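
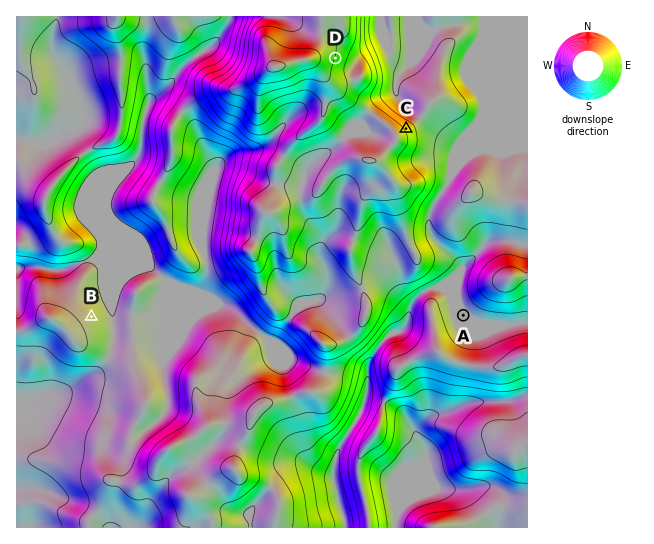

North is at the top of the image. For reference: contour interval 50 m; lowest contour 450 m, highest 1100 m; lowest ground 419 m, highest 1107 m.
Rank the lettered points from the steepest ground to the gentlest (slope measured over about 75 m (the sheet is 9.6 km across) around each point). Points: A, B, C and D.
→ C D B A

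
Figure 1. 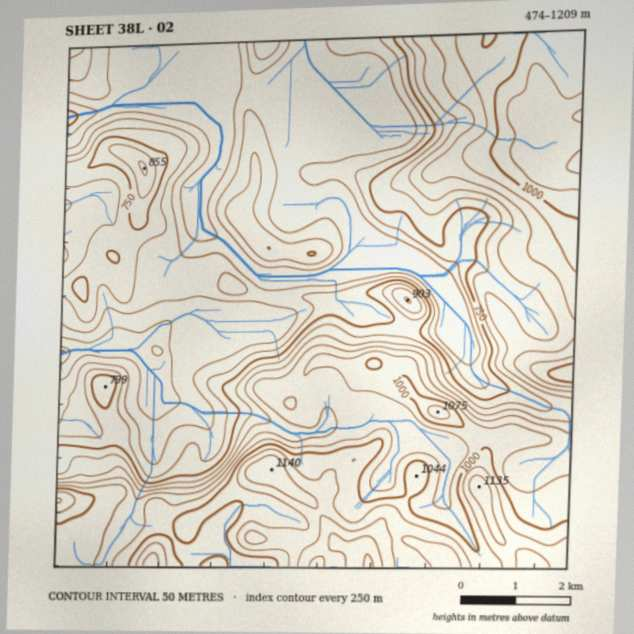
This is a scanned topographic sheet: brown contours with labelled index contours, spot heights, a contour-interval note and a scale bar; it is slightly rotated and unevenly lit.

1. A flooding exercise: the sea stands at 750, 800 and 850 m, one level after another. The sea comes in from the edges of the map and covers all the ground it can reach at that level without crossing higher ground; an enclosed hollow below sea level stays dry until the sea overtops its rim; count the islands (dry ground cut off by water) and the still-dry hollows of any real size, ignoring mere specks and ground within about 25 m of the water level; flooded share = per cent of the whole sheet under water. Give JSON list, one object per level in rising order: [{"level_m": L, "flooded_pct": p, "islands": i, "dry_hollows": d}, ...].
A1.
[{"level_m": 750, "flooded_pct": 47, "islands": 2, "dry_hollows": 0}, {"level_m": 800, "flooded_pct": 53, "islands": 2, "dry_hollows": 0}, {"level_m": 850, "flooded_pct": 58, "islands": 1, "dry_hollows": 0}]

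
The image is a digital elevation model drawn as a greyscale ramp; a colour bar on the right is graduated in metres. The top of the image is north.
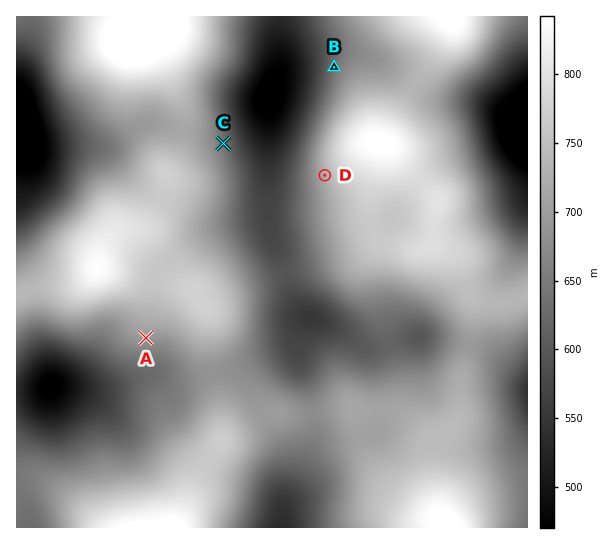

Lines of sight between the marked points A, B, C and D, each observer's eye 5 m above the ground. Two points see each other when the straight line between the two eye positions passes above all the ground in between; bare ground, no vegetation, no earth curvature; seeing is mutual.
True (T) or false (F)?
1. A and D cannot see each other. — T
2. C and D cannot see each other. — F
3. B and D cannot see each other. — T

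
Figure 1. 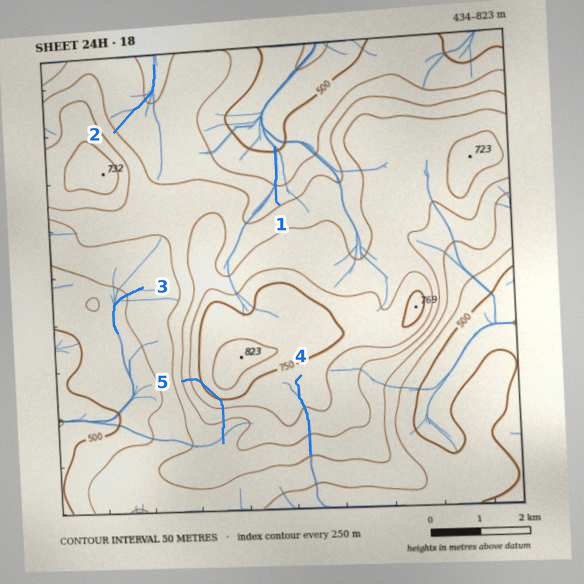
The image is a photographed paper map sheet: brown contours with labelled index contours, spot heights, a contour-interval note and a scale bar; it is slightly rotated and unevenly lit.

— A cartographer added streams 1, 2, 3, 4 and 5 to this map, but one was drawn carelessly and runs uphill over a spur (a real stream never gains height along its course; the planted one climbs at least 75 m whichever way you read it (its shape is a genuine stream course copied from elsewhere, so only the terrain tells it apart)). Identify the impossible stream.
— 5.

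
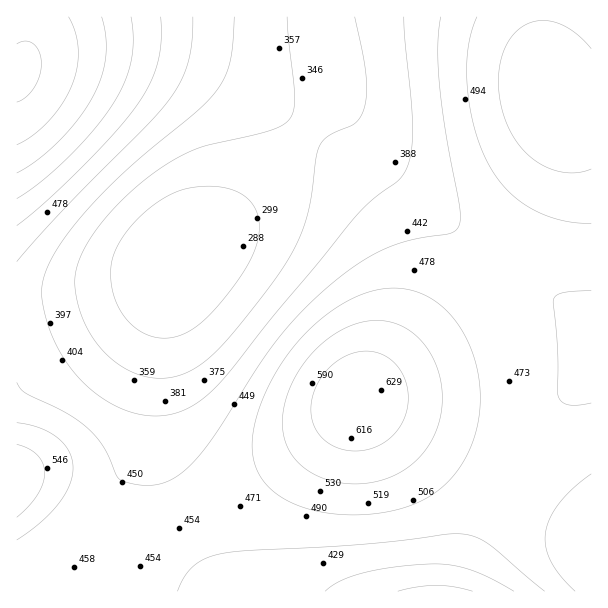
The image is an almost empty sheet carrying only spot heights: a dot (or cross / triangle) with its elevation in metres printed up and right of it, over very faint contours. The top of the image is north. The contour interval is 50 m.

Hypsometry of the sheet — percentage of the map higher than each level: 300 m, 95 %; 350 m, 85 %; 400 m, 73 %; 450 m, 57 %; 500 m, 27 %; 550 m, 15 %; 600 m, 5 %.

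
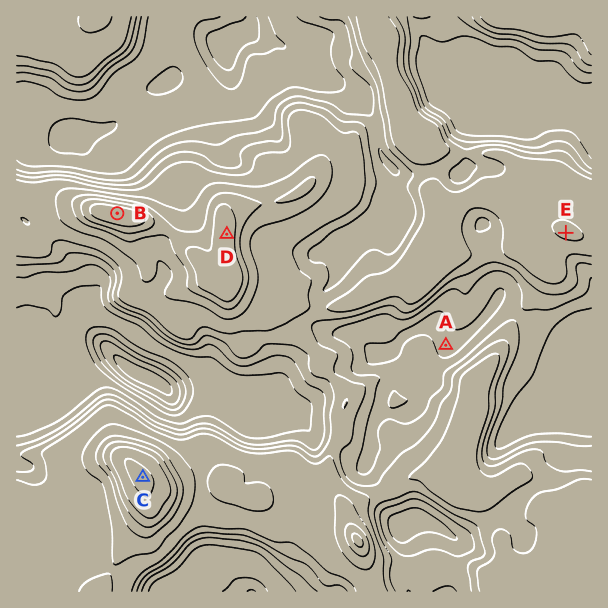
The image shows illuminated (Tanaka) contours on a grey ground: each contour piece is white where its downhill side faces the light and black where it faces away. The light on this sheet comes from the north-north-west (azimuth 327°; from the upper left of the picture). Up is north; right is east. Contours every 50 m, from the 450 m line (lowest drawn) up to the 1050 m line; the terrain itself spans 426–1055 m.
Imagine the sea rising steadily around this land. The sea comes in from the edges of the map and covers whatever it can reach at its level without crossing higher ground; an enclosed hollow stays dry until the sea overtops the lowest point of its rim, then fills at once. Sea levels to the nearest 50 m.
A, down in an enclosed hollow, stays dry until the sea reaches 700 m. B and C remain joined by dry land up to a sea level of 750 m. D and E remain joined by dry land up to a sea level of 800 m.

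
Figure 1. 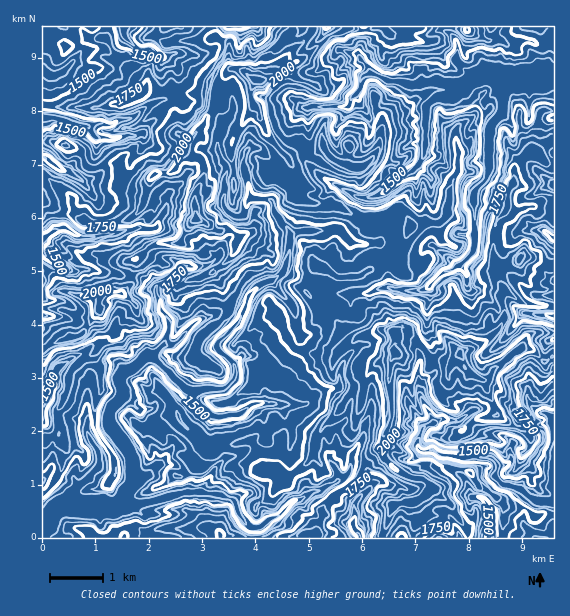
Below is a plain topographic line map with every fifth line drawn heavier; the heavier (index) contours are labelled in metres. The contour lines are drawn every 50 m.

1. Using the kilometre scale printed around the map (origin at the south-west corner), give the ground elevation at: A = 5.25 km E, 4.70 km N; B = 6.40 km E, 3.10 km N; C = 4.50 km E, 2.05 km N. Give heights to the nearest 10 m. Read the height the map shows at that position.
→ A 1820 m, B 2060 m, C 1700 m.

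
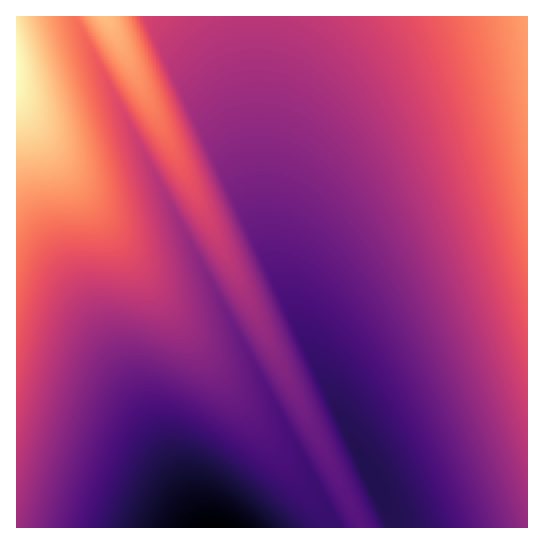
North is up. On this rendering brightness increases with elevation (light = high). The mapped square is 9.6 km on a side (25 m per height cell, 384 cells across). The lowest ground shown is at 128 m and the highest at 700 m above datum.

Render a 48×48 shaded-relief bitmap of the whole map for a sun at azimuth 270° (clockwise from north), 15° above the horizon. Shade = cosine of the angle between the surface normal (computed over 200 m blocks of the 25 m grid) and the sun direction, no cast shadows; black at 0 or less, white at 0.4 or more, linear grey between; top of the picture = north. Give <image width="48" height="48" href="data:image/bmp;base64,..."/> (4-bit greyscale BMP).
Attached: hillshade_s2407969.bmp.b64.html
<image width="48" height="48" href="data:image/bmp;base64,Qk32BAAAAAAAAHYAAAAoAAAAMAAAADAAAAABAAQAAAAAAIAEAAATCwAAEwsAABAAAAAAAAAAAAAAABEREQAiIiIAMzMzAERERABVVVUAZmZmAHd3dwCIiIgAmZmZAKqqqgC7u7sAzMzMAN3d3QDu7u4A////AGZmZnd3d4iImaq8zNzLq9yEaau8zM3d3WZmZnd3d4iImau8zMy7rNpkervMzM3d3WZmZnd3d4iJmqu8zMu6rchFmrvMzN3d3WZmZnd3d4iJmrvMzMuqzaZHq7zMzN3d3WZmZnd3eIiJqrvMzLqa3IRJq7zMzN3d3WZmZnd3eIiZqrzMy6mc2mNqu8zMzN3d3WZmZnd3eIiZq7zMuqmtyESKu8zMzN3d3WZmZnd3eImaq7zLupnNpjaru8zMzN3d3WZmZnd3iImau8y7qYrcgzirvMzMzN3d3WZmZnd3iJmqu7u6mIzqUlq7vMzMzN3d3WZmZnd3iJmru7upmK3IM3q7vMzMzN3d3WZmZnd4iZqru7qpiM6lJZu7zMzMzN3d3WZmZ3d4iZq7u6qYiuyDN6u7zMzMzN3d3WZmZ3d4iaq7uqmHjOpSSau7zMzMzN3d3WZmZ3eImau7qpiHrsgyeru7zMzMzN3d3WZmZ3eImqu7qYh4zqUkmru7zMzMzN3d3WZmd3iJmqu6mYd67IMmqru7zMzMzM3d3WZmd3iZqqqqmHeN6lE5q7u7zMzMzM3d3WZmd4iZqqqph3euyDFqq7u7zMzMzM3d3WZnd4maqqqYd2jepROKq7u7zMzMzM3d3WZneImaqqmIdmvsgxWqu7u7zMzMzMzd3WZ3eJmqqpmHZo3qUTiqu7u7zMzMzMzd3WZ3iJmqqZh2Zr7HMVmqu7u7zMzMzMzd3Wd3iZqqqYdmaN6lEoqqu7u7zMzMzMzN3Xd4iZqqmHdma/xzBZqqu7u7zMzMzMzM3XeImaqpiHZljepRJ6qqu7u7zMzMzMzM3XeImaqZh2ZWv8cwSaqqu7u7vMzMzMzMzHiJmqmYdmVY7qUSeqqqu7u7vMzMzMzMzIiZmpmHZlVr/HMEmqqqu7u7vMzMzMzMzIiZqZiHZVWe6lAXmqqqu7u7vMzMzMzMzImZmZh2VVbPxyBJqqqqu7u7vMzMzMzMzJmZmYdlVVnupQFpqqqqu7u7vMzMzMzMzJmZmHZlVWz8cgOJqqqqu7u7u8zMzMzMzJmZiHZVVZ7qUBaZqqqqu7u7u8zMzMzMzJmZh2VVVs/HIDiZqqqqu7u7u8zMzMzMzJmYdlVVWe6lAGmZqqqqu7u7u8zMzMzMzJmHZlVVfPxyA4mZqqqqu7u7u7zMzMzMzJiHZVVVn+pQBpmZqqqqu7u7u7zMzMzMzIh2VUVX38cwKJmaqqqqu7u7u7zMzMzMzIdmVEVa/qUAWZmaqqqqu7u7u7vMzMzMzHdlVFV9/HMCiZmaqqqqq7u7u7vMzMzMzGZVRFWv6lAFmZmaqqqqq7u7u7u8zMzMzGVURVffxzAnmZmaqqqqq7u7u7u8zMzMzFVERWr+pQBZmZmaqqqqq7u7u7u7zMzMzFVEVX38gwJ5mZmaqqqqq7u7u7u7zMzMzEREVq/6UAWJmZmaqqqqq7u7u7u7vMzMzERFV9/IMCeZmZmaqqqqq7u7u7u7u8zMzERVav+lAEiZmZmaqqqqq7u7u7u7u7vMzA=="/>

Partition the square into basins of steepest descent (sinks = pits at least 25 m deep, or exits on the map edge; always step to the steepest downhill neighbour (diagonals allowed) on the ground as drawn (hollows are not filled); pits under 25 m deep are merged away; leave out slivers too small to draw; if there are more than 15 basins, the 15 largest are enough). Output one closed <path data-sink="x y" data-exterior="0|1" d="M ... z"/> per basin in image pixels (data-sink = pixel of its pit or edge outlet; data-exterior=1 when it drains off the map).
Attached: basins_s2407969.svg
<path data-sink="373 481" data-exterior="0" d="M527 16l-420 1 255 511 166-1z"/><path data-sink="217 527" data-exterior="1" d="M106 16l-90 1 0 510 345 1z"/>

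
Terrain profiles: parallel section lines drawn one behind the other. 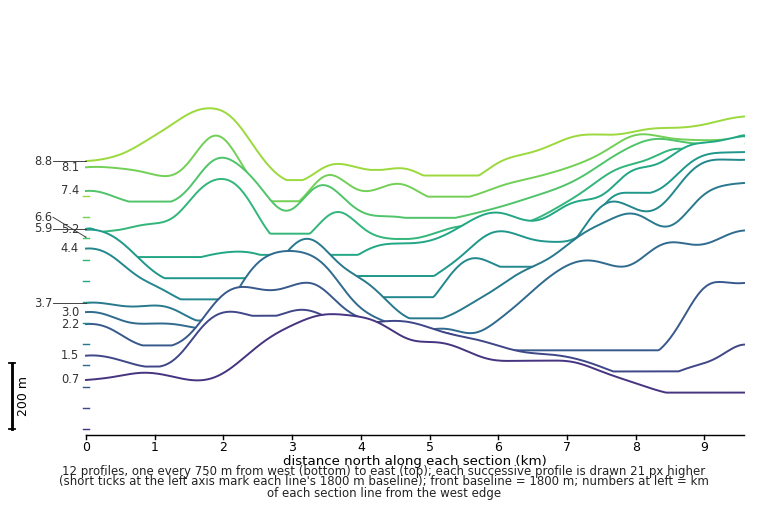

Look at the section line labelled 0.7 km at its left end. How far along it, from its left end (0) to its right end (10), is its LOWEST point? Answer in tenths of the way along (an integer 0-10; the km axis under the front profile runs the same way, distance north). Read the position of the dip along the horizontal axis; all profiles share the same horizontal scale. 9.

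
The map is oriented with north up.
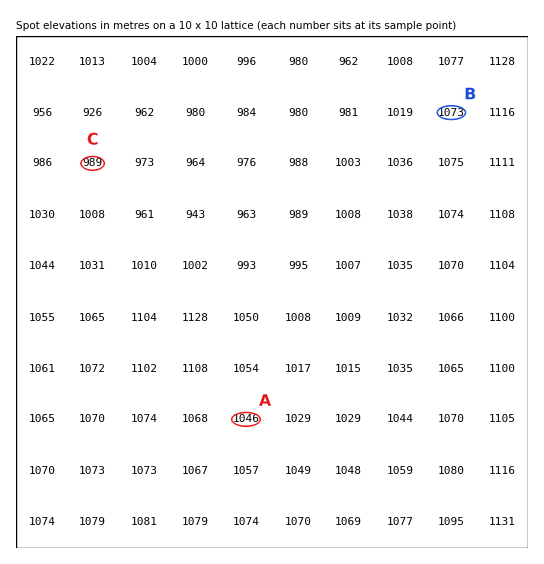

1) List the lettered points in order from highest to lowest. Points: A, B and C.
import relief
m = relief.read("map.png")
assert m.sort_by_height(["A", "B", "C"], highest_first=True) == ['B', 'A', 'C']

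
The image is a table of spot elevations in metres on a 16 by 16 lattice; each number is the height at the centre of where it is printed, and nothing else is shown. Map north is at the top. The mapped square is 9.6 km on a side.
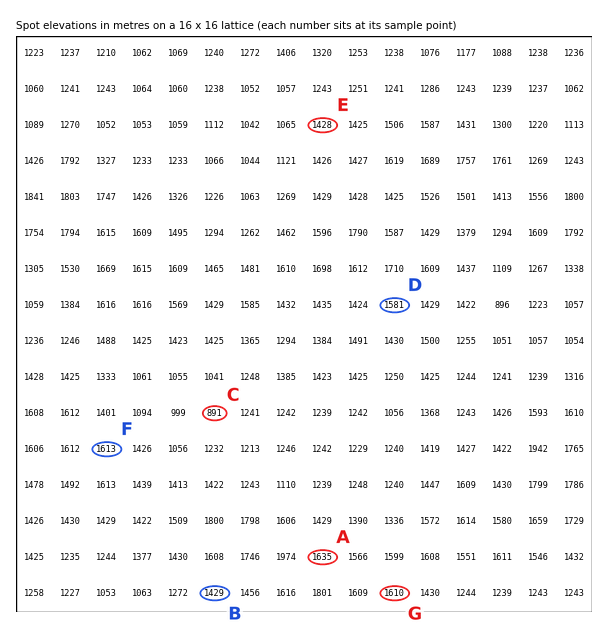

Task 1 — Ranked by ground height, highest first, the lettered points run A D B C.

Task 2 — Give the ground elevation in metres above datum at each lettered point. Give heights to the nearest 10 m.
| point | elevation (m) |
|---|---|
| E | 1430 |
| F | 1610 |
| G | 1610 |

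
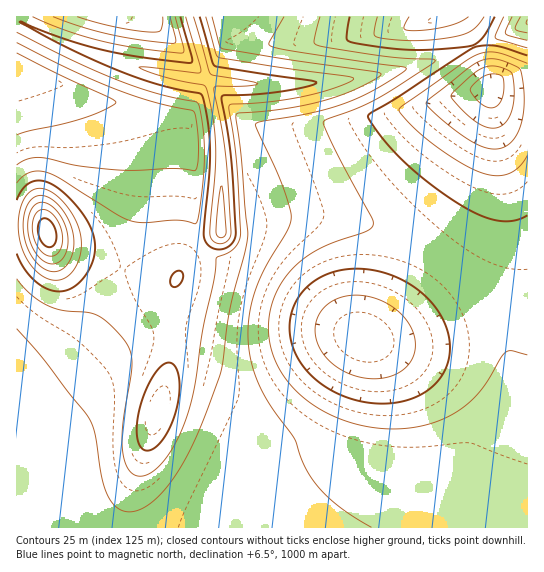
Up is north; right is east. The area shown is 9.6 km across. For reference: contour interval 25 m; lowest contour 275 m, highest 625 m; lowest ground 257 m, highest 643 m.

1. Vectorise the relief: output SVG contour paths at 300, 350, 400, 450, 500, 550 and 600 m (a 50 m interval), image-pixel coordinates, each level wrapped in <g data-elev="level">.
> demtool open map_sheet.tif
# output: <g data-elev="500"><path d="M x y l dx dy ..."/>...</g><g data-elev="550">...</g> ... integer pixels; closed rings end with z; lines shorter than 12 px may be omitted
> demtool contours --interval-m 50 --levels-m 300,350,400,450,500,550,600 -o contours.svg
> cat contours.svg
<g data-elev="300"><path d="M487 127l-9-4-10-8-14-14-3-6 26-24 9-4 9-1 12 4 5 4 2 13 0 15-3 12-6 9-8 5z"/></g><g data-elev="350"><path d="M365 378l-16-4-15-9-11-11-6-13-2-14 4-13 10-11 13-6 11-2 10 1 12 2 11 5 18 14 6 9 4 9 1 10-1 9-4 8-6 7-7 5-10 3-10 2z"/><path d="M527 155l-8 12-10 7-14 2-14-4-22-10-26-18-22-19-12-15 3-4 60-43 17-9 10-2 9 1 29 10"/><path d="M484 17l-10 12-11 5-22 5-27 2-24-2-14-2-2-4 3-16"/></g><g data-elev="400"><path d="M527 355l-16-4-5 1-5 6-19 31-19 18-13 9-15 6-16 4-16 3-17 0-19-2-17-5-17-6-16-9-14-10-12-11-9-13-10-22-4-22 4-24 9-22 13-16 17-14 20-10 35-12 5-2 2-4-1-7-35-64-14-32 4-3 28-10 22-10 58-38-2-2-51-3-65-11-3-2 0-2 6-24"/><path d="M504 17l-8 17-1 4 32 10"/></g><g data-elev="450"><path d="M17 329l26 29 47 62 5 15 8 47 3 11 6 9 7 7 10 3 10-2 12-7 19-20 18-29 16-36 18-49 8-59 15-57 3-18-12-121 50-5 37-8 35-13 19-10 4-4-7-2-152-23-3-4-7-28"/><path d="M17 43l53 26 45 20 39 13 39 9 3 8 3 28-1 18-1 3-3 3-20-3-39 2-22 0-35-4-39-9-12 2-10 6"/><path d="M170 17l6 22-2 4-33-3-31-6-29-7-28-10"/><path d="M520 17l-5 12 3 2 9 2"/></g><g data-elev="500"><path d="M144 450l7 0 10-8 8-12 7-17 3-18 0-16-3-12-6-4-7 1-8 9-8 14-6 18-4 16 0 13 2 11z"/><path d="M172 286l5 1 4-5 2-7-2-4-5 0-4 4-2 6z"/><path d="M17 254l7 15 11 12 14 8 12 2 12-4 11-10 8-15 3-15-3-16-8-16-15-17-15-13-12-4-11 1-8 7-6 11"/><path d="M180 17l12 41 0 4-2 1-51-6-38-8-38-10-41-17-2 0 49 27 50 22 38 13 42 9 3 2 6 27 2 28-6 87 2 5 4 5 11 2 5-1 5-4 3-5 2-6-5-75-9-62 60-5 27-5 7-3 0-1-101-16-3-4-12-45"/></g><g data-elev="550"><path d="M51 271l10-1 8-8 4-12 0-15-4-14-9-14-10-9-11-3-8 4-5 8-3 12 1 15 3 13 6 11 8 8z"/><path d="M218 237l5 0 3-4-4-47-1 1-2 7-2 25-1 14z"/></g><g data-elev="600"><path d="M47 255l6 1 5-3 4-8 0-10-2-9-5-9-6-6-7-1-4 1-4 6-1 14 4 15 5 6z"/></g>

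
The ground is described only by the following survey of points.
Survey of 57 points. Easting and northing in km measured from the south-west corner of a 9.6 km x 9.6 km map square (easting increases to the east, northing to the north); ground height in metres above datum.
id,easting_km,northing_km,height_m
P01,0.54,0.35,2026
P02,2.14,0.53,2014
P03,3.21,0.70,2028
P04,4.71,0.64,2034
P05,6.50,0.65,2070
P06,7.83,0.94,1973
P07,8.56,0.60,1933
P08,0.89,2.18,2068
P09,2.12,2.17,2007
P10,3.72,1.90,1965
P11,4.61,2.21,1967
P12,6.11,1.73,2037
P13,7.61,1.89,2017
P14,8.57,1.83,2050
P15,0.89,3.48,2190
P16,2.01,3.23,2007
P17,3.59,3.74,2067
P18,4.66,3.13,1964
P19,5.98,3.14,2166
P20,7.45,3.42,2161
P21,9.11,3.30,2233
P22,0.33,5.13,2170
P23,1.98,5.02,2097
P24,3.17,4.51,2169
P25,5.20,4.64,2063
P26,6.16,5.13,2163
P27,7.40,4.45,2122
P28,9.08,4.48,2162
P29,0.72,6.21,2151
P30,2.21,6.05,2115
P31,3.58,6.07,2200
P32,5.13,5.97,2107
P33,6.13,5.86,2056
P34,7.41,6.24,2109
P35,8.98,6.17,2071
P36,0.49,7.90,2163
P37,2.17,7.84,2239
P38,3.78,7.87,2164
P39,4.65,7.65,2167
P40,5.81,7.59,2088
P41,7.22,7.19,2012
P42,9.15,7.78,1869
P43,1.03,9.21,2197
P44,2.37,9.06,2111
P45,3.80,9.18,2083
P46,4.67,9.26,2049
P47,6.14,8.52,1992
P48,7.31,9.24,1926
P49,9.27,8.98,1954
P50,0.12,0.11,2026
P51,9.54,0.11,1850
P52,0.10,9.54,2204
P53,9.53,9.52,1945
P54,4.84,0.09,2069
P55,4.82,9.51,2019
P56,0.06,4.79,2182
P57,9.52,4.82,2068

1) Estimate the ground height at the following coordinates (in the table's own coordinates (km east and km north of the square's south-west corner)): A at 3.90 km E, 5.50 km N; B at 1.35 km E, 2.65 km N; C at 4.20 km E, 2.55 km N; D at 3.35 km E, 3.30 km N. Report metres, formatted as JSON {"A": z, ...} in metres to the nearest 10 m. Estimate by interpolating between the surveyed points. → {"A": 2110, "B": 2040, "C": 2030, "D": 2020}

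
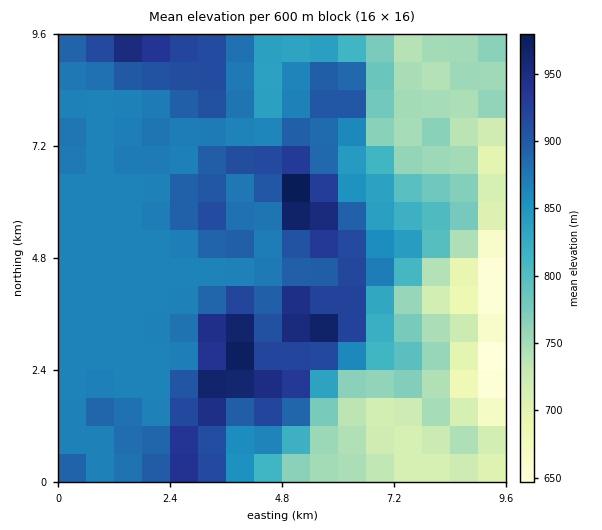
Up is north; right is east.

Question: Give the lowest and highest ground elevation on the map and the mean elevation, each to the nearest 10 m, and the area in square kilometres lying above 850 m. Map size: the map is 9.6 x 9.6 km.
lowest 640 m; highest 1010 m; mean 840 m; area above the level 56.9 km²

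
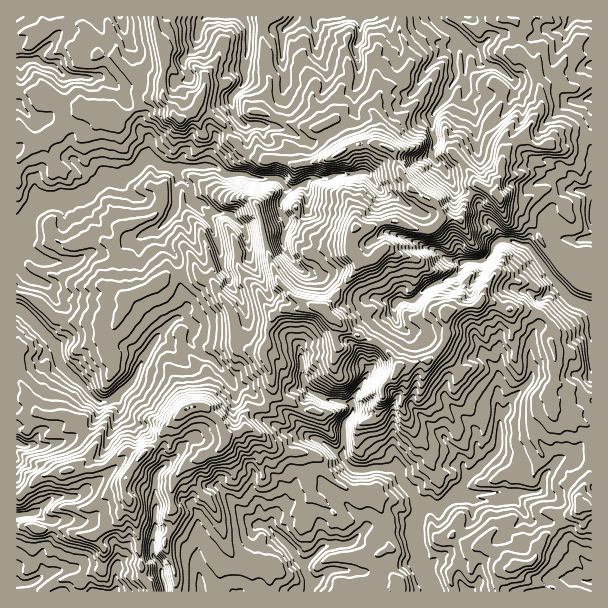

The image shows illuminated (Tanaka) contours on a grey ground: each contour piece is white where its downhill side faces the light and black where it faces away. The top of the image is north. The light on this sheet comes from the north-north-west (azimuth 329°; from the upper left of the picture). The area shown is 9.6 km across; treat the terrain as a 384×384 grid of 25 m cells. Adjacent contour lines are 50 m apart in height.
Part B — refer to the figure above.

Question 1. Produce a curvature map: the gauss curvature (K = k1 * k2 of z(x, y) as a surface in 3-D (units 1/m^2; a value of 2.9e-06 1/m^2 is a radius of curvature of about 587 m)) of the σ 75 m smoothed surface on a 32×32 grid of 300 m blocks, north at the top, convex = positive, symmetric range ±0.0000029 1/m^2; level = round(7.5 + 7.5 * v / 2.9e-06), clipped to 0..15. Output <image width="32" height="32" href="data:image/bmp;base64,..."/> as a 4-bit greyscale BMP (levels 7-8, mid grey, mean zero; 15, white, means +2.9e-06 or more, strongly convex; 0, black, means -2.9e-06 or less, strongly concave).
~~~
<image width="32" height="32" href="data:image/bmp;base64,Qk12AgAAAAAAAHYAAAAoAAAAIAAAACAAAAABAAQAAAAAAAACAAATCwAAEwsAABAAAAAAAAAAAAAAABEREQAiIiIAMzMzAERERABVVVUAZmZmAHd3dwCIiIgAmZmZAKqqqgC7u7sAzMzMAN3d3QDu7u4A////AGlphZpXh4dneZdeWHlHdoeHikt4WHd312iHZYhnjJd3WWmZJvl3Z3Zph4lqWWiIl8lKdVgIhop6iJdpeYeHhVcnx3bX+Jl4eHh3Z2iWiHk/mUl3hClWd3d3WbdnhnlZeIboWXqlfHl4c7dXimeXloiHhlZ9aImHdrl5iXiHhnh2poamkGicKXbQNYdZh4h3dod6SHepVIZ2zll5h3iHeYd3h3Z4f/eSQKPE9HdneJl3h3irh1ZHl4mLsYl5qHdWeFd3fGh4Z4iWe39vWUlbl4a2iod3Z2d6iolmB5N5homJlnaIiXmYdDrDR3WFepWIl4h3d3eHiIdnfpiqP4YfJoUpiIh3iHhHZIBJWllsaIeIiGeXiISMV7qdCHeiR7eGiHiJZod4WHh2lrmi6fAqV4h4eHd4eanUmHSIspiPwYhneod4iXZ2xIGH+g1vaUo3iWZ4iIeGl28PaFdwh2D4Z4enh2hqpmWIILjGynikl7d5d7aHZVWoWn0ID0WpNkh4dnd4eIl4d1p3f4LU1vyWTXeHd3mKV4K4dpVYd2VlaHqFeHiJNfw3XTd5h2WoaXeXdmpJd3ZmrUWYd3d4eHdndpiKlJd3W7eFaIdneIp3ulZ5Zot2eHREqZh3mHimaGtneJeIiIi5v3hpiJmWd5eHeHmIZ4dqeHc2loZ4ZYaJiHin"/>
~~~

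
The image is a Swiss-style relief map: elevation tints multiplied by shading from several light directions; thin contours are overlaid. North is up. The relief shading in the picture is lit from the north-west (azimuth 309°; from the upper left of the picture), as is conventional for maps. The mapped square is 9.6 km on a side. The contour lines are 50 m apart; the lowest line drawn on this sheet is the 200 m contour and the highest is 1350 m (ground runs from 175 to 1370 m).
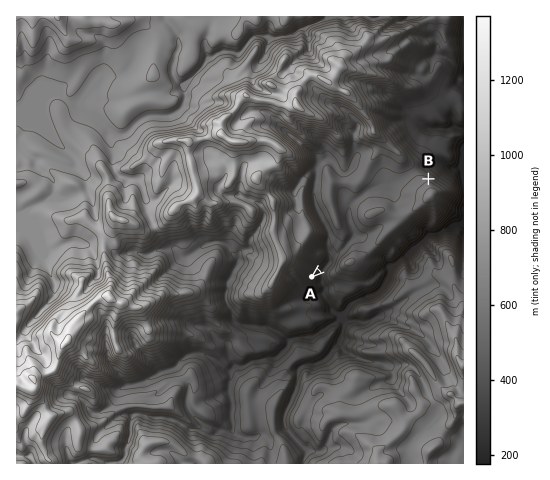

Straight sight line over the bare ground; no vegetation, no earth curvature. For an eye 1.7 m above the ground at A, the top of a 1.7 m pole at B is out of sight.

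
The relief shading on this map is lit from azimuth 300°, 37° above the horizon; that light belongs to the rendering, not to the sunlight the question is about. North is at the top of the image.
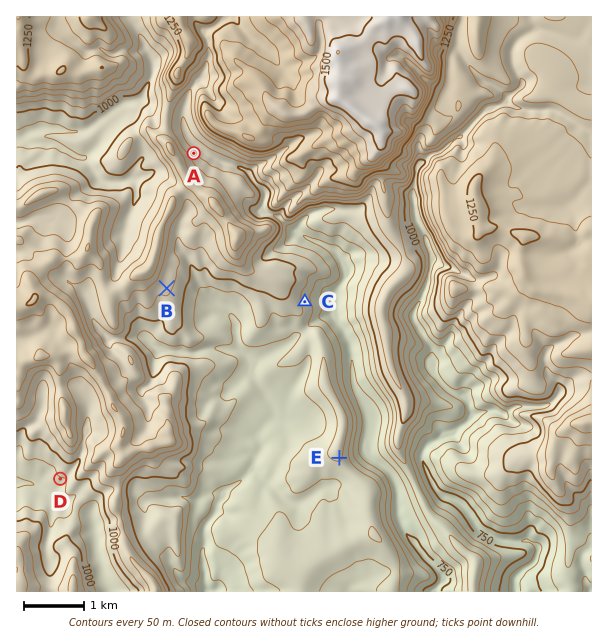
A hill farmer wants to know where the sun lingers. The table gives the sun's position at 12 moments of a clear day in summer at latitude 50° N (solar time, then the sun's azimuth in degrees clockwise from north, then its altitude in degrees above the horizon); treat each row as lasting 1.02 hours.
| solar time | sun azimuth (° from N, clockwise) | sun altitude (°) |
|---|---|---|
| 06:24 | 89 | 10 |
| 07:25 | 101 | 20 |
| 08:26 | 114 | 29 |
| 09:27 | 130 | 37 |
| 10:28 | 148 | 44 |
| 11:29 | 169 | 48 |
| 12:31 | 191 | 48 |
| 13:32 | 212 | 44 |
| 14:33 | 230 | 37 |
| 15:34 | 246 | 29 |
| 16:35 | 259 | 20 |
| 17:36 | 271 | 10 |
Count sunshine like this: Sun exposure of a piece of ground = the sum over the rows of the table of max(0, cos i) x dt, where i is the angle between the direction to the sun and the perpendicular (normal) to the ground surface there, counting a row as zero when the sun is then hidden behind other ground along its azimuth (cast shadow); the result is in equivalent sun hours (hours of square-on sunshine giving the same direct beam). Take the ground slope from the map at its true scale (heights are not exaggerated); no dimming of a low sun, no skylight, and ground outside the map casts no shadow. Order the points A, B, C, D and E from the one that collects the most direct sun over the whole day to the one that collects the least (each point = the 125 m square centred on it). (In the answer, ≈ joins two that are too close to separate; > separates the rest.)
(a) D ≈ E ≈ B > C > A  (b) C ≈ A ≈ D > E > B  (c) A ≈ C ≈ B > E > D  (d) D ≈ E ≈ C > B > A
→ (a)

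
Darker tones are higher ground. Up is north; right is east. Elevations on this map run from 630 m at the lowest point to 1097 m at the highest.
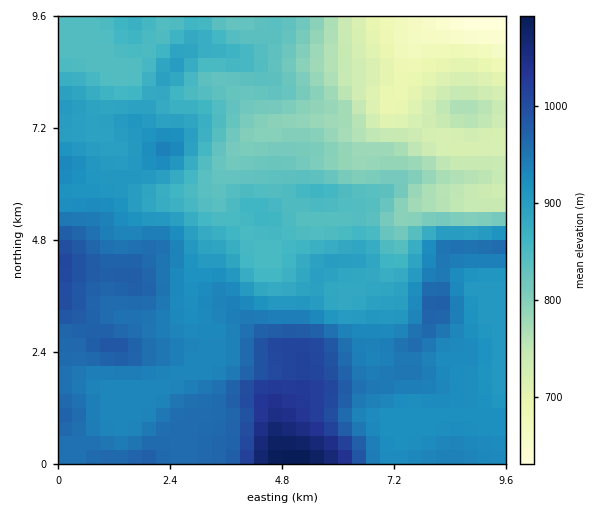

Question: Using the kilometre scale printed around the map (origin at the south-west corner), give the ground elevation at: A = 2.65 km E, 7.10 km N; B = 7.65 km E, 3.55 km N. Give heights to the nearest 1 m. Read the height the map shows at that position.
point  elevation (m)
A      913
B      926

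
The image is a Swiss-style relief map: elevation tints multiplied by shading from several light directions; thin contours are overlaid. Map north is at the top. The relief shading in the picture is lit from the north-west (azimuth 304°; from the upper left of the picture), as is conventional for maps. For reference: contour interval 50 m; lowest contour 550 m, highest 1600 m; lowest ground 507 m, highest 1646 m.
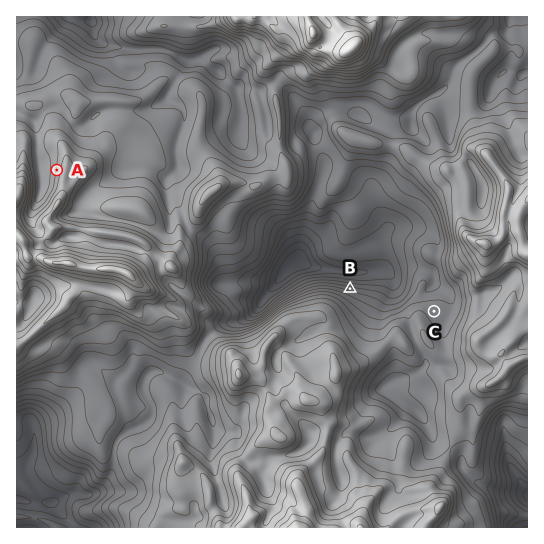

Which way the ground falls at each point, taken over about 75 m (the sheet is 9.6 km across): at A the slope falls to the W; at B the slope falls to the N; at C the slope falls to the NE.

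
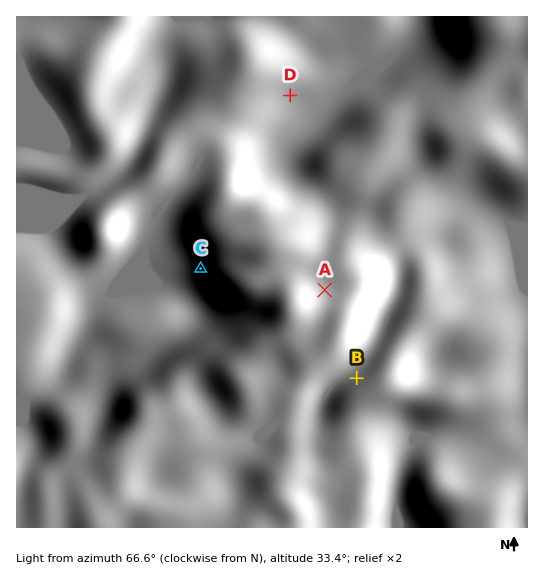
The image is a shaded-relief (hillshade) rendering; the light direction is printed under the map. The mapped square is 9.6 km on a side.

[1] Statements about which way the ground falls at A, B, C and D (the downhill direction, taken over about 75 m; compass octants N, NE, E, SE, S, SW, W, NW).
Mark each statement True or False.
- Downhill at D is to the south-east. True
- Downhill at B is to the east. False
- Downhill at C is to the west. True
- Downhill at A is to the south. False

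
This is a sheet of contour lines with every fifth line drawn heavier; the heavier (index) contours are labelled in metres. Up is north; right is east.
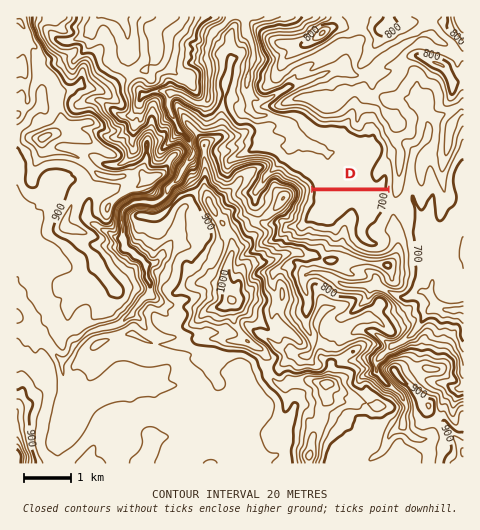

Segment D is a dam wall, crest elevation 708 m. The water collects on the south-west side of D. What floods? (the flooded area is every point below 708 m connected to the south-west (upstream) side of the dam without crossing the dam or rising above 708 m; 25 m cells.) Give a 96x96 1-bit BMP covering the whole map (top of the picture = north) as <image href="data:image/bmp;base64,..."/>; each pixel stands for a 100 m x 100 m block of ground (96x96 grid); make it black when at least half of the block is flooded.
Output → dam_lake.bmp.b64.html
<image width="96" height="96" href="data:image/bmp;base64,Qk2+BAAAAAAAAD4AAAAoAAAAYAAAAGAAAAABAAEAAAAAAIAEAAATCwAAEwsAAAIAAAAAAAAA////AAAAAAAAAAAAAAAAAAAAAAAAAAAAAAAAAAAAAAAAAAAAAAAAAAAAAAAAAAAAAAAAAAAAAAAAAAAAAAAAAAAAAAAAAAAAAAAAAAAAAAAAAAAAAAAAAAAAAAAAAAAAAAAAAAAAAAAAAAAAAAAAAAAAAAAAAAAAAAAAAAAAAAAAAAAAAAAAAAAAAAAAAAAAAAAAAAAAAAAAAAAAAAAAAAAAAAAAAAAAAAAAAAAAAAAAAAAAAAAAAAAAAAAAAAAAAAAAAAAAAAAAAAAAAAAAAAAAAAAAAAAAAAAAAAAAAAAAAAAAAAAAAAAAAAAAAAAAAAAAAAAAAAAAAAAAAAAAAAAAAAAAAAAAAAAAAAAAAAAAAAAAAAAAAAAAAAAAAAAAAAAAAAAAAAAAAAAAAAAAAAAAAAAAAAAAAAAAAAAAAAAAAAAAAAAAAAAAAAAAAAAAAAAAAAAAAAAAAAAAAAAAAAAAAAAAAAAAAAAAAAAAAAAAAAAAAAAAAAAAAAAAAAAAAAAAAAAAAAAAAAAAAAAAAAAAAAAAAAAAAAAAAAAAAAAAAAAAAAAAAAAAAAAAAAAAAAAAAAAAAAAAAAAAAAAAAAAAAAAAAAAAAAAAAAAAAAAAAAAAAAAAAAAAAAAAAAAAAAAAAAAAAAAAAAAAAAAAAAAAAAAAAAAAAAAAAAAAAAAAAAAAAAAAAAAAAAAAAAAAAAAAAAAAAAAAAAAAAAAAAAAAAAAAAAAAAAAAAAAAAAAAAAAAAAAAAAAcAAAAAAAAAAAAAAB+AAAAAAAAAAAAAAD8AAAAAAAAAAAAAADwAAAAAAAAAAAAADD4AAAAAAAAAAAAB/j8AAAAAAAAAAAAA/z+AAAAAAAAAAAAA//+AAAAAAAAAAAAA//+AAAAAAAAAAAAAf//AAAAAAAAAAAAAf//AAAAAAAAAAAAAf//AAAAAAAAAAAAAP/+AAAAAAAAAAAAAAAAAAAAAAAAAAAAAAAAAAAAAAAAAAAAAAAAAAAAAAAAAAAAAAAAAAAAAAAAAAAAAAAAAAAAAAAAAAAAAAAAAAAAAAAAAAAAAAAAAAAAAAAAAAAAAAAAAAAAAAAAAAAAAAAAAAAAAAAAAAAAAAAAAAAAAAAAAAAAAAAAAAAAAAAAAAAAAAAAAAAAAAAAAAAAAAAAAAAAAAAAAAAAAAAAAAAAAAAAAAAAAAAAAAAAAAAAAAAAAAAAAAAAAAAAAAAAAAAAAAAAAAAAAAAAAAAAAAAAAAAAAAAAAAAAAAAAAAAAAAAAAAAAAAAAAAAAAAAAAAAAAAAAAAAAAAAAAAAAAAAAAAAAAAAAAAAAAAAAAAAAAAAAAAAAAAAAAAAAAAAAAAAAAAAAAAAAAAAAAAAAAAAAAAAAAAAAAAAAAAAAAAAAAAAAAAAAAAAAAAAAAAAAAAAAAAAAAAAAAAAAAAAAAAAAAAAAAAAAAAAAAAAAAAAAAAAAAAAAAAAAAAAAAAAAAAAAAAAAAAAAAAAAAAAAAAAAAAAAAAAAAAAAAAAAAAAAAAAAAAAAAAAAAAAAAAAAAAAAAAA="/>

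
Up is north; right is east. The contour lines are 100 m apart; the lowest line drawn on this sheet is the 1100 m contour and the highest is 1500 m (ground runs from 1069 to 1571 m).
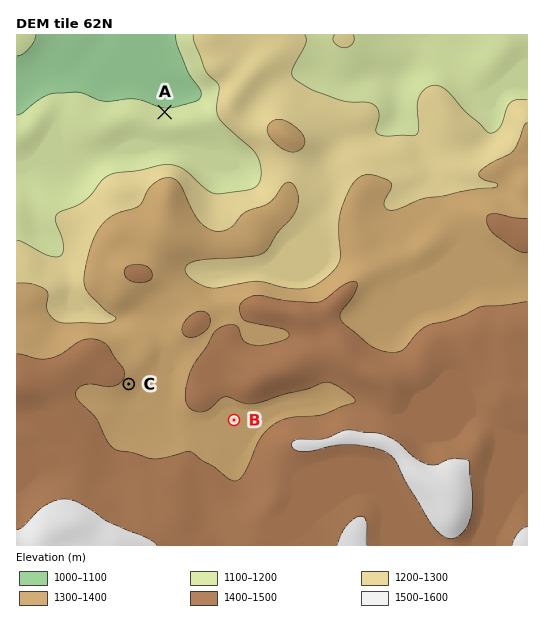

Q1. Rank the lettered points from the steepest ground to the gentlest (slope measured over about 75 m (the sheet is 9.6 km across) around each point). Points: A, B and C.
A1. A C B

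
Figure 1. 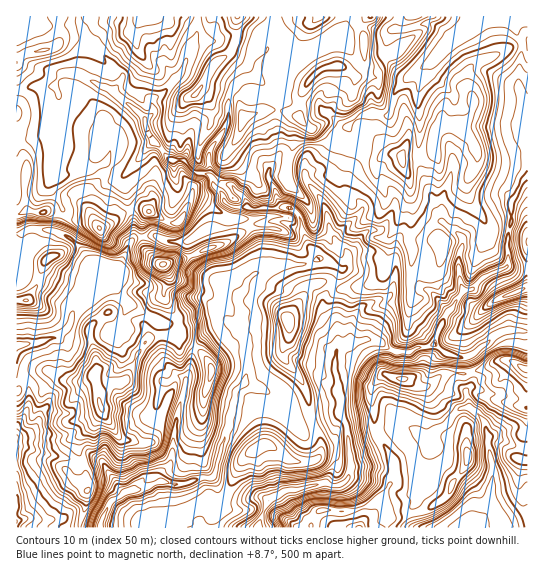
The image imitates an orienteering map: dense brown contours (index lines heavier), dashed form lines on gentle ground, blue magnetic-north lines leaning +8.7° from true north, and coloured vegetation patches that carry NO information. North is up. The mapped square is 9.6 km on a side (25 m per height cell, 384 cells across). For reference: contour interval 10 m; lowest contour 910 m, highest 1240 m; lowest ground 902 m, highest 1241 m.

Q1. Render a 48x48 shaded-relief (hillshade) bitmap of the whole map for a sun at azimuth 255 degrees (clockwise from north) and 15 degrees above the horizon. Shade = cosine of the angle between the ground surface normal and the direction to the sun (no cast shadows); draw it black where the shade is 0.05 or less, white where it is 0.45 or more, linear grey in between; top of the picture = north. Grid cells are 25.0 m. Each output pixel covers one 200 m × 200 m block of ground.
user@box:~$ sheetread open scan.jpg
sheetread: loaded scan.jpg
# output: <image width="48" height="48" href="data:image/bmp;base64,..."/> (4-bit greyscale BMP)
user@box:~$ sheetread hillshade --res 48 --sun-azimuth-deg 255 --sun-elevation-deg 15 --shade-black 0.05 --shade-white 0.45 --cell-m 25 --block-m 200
<image width="48" height="48" href="data:image/bmp;base64,Qk32BAAAAAAAAHYAAAAoAAAAMAAAADAAAAABAAQAAAAAAIAEAAATCwAAEwsAABAAAAAAAAAAAAAAABEREQAiIiIAMzMzAERERABVVVUAZmZmAHd3dwCIiIgAmZmZAKqqqgC7u7sAzMzMAN3d3QDu7u4A////ALqqqRKsqYd3iIZVjf2Yd4iqhlZ3eIiJq7uqq1B8qIiIiIdlWsu5h2eJhmh1VoiKu8uqvHApmIh4iIdUR5qpVFipdmiYU2ibusu8y3AEeZh4mIhlZ3iYZnrMlmeJdFeLuczNuWAXd4iZiauXh4mIiIret2eJllV7usvMmFFqdomql4y5iJqYZmnuyGeImWNsysu6mFW8iHaKlmvaiJd3U0nut2eIq2F9ubvLqXe8mGJallnbh2RYZEr+lnd4q1KLqbzMupm6ZlJKpje7l0R4ZFz8dneJqVOLurvNurqUNWRatiWahlaIVH37d4iImVSbu7q8u8tiNXVZxxOJh3iXRZ76Z4mXd2jMu4msy8tSRmdYxxOJiIiXRa/5eaqXZpzLqnmry8lVZEdXyRF5iImWNq/5irqHZpuqqnmru7h3USZoyzBYmZqER6/7qpdmZ5qpq5qpm7hmUjZ4vEA3mrpTV539lmVWZ4mru5mHirhFdUeYqzA3q7c0Z5rLU2dlVpu6hZmIirdHl1endQFYrLdEV4mYZ5l2iYq4QpmZmqdomXeWMRV4rMgzV4iZzadqyXeId5mIi6d4mYeGEEZ5rNlDV4mazrZYy4ZniJmGeah3iImVAEeJrdhDV4qqvbdGrLhnmqhUaJmGerpyAWd5rbdTWJmqvchUjMp2inU0Z4iHnMkwFHeJqpl1eamZrMhVabvJd5dUVniJq7piAmeImZmHeJmZi7h3VZu6qpl1RniJvv1gAniIiZmId4mqirmHR5eZq5qFRXiK7/ogA3iHiIiIiJq6irmHSLdoz5qnM3q637YhVmZWiJmHipq6mriIWLl2v4iHVs+0i2NGioUzaap4qZvLqqiIZ6lmz4h3rv5SaHmnZ4h2eaZpiLq7qYiHaKllr3ir3ulUaaukFoh3d2WKaLupqYd3ialknZmHm6ZWi5R2JHZVd2bKWrmqmZdnmZdUjHdnmoZminNoUyV4p3zWa7iamZdomYVVi2ZoqXZmiXRpYSectqxjm5iqmZZomnVWeGVYmYZniXVoUVq7d7c3qZmqmpZ4mnVWZnVYiIh3eIRFWMyXV6ZIqZmpmnWIeZVFZnVXmZiHZ3NaybplaJdoqZmaqWaXaZY0ZmZniZiIZVi6p5t1eIh4qYiZmWaXeZUkZmZ4iZiIY2y5p3qmeImpd3iZiHeYiXMlZ2Z4mZiHVJyomWi4d5q4RHiIeIeZiGM1d2ZniZh2Rqy5iXi5d5qEV3d3iXeph2Q1d2ZniJhlaazKiGeYd4h1aZdXd3epiIU0Z3Z3iIZnqYvMl1aId4mGiZdmVWeZiYQkZ3d4h2eKqZiauFV4iImXeZhmM2eZqXQ1eHd3eImZu5d5unVniImZiIdlI2eKqXVWeFZ4iJiKy3Z4q5ZniIiJmHZkRVZ5qYdmd4iHd4isyWh2mphmeIiIiHh0Z1RnmYiHZoiIZnm8uHh2iZqFaIiIiIlzaHVGeIiHZoiIdom8qIh2eaqGaImYd4lkV4dVd4iHeIiId5qrqYdleauWV5qpdnmFR4dmZniHeA=="/>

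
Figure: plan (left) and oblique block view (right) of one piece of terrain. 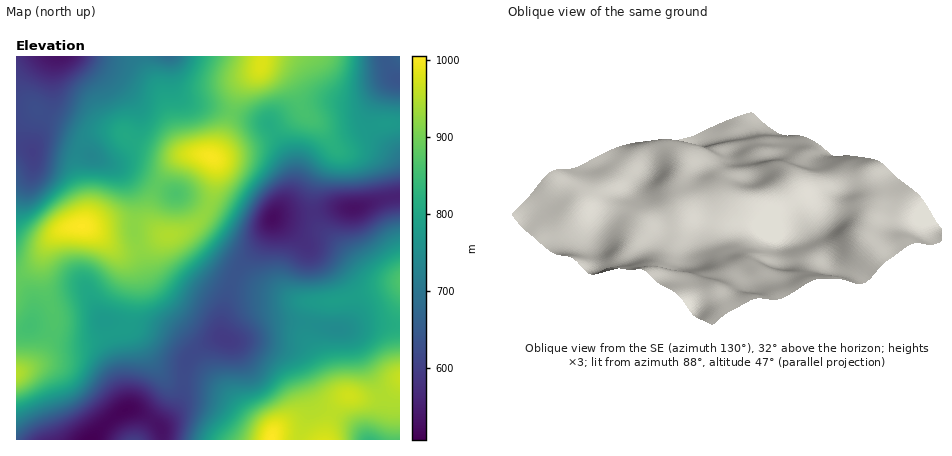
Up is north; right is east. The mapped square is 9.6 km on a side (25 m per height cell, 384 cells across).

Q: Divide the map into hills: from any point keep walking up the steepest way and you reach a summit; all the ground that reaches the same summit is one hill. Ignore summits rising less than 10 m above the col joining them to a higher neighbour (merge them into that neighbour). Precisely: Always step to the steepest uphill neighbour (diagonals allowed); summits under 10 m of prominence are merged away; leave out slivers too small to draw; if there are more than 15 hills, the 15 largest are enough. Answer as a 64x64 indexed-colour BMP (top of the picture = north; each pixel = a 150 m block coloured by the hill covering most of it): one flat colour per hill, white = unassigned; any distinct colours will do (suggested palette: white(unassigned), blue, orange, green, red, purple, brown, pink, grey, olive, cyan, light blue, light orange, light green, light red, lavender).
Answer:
<image width="64" height="64" href="data:image/bmp;base64,Qk12CAAAAAAAAHYAAAAoAAAAQAAAAEAAAAABAAQAAAAAAAAIAAATCwAAEwsAABAAAAAAAAAA////ALR3HwAOf/8ALKAsACgn1gC9Z5QAS1aMAMJ34wB/f38AIr28AM++FwDox64AeLv/AIrfmACWmP8A1bDFAGZmZmZmZmu7u7u7uyIiIiIiIiIiIiIiKqqqqqqqiJmZZmZmZmZmZru7u7u7IiIiIiIiIiIiIiIiqqqqqqiImZlmZmZmZmZma7u7u7siIiIiIiIiIiIiIiKqqqqqiIiZmWZmZmZmZmZmu7u7ERIiIiIiIiIiIiIiIqqqqqiIiImZZmZmZmZmZmZru7ERESIiIiIiIiIiIiIiKqqoiIiIiZlmZmZmZmZmZmZhEREREiIiIiIiIiIiIiIqqIiIiIiJmWZmZmZmZmZmZhERERESIiIiIiIiIiIiIiqIiIiIiImZZmZmZmZmZmZmEREREREiIiIiIiIiIiIiqIiIiIiIiZlmZmZmZmZmZmYRERERESIiIiIiIiIiIiKoiIiIiIiZmWZmZmZmZmZmZhERERERIiIiIiIiIiIiIqiIiIiIiJmZZmZmZmZmZmZmEREREREiIiIiIiIiIiIqiIiIiIiJmZlmZmZmZmZmZmERERERESIiIiIiIiIiIiqIiIiIiImZmWZmZmZmZmZmYRERERERIiIiIiIiIiIiqIiIiIiImZmZZmZmZmZmZmZhERERERESIiIiIiIiIiKoiIiIiIiZmZlmZmZmZmZmZmEREREREREiIiIiIiIiKoiIiIiIiZmZmWZmZmZmZmZmYRERERERERIiIiIiIoiIiIiIiIiJmZmZZmZmZmZmZmYRERERERERESIiIoiIiIiIiIiIiImZmZlmZmYRERERFhERERERERFVVSIiKIiIiIiIiIiImZmZmRFmEREREREWERERERERFVVVIiIiiIiIiIiIgomZmZmZERERERERERERERERERVVVVUiIiIiKIiIIiIiJ3d3d3cRERERERERERERERERVVVVVSIiIiIiIiIiIiInd3d3dxERERERERERERERERFVVVVVUiIiIiIiIiIiIid3d3d3ERERERERERERERERFVVVVVVSIiIiIiIiIiIiJ3d3d3cRERERERERERERERFVVVVVVVIiIiIiIiIiIiInd3d3dxERERERERERERERFVVVVVVVUiIiIiIiIiIiIid3d3d3EREREREREREREREVVVVVVVVVIiIiIiIiIiIiJ3d3d3cREREREREREREREVVVVVVVVVUiIiIiIiIiIiJ3d3d3dxERERERERERERERVVVVVVVVVSIiIiIiIiIiJ3d3d3d3ERERERERERERERFVVVVVVVVVUiIiIiIiIiInd3d3d3cRERERERERERERFVVVVVVVVVVVIiIiIiIiInd3d3d3dxEREREREREREREVVVVVVVVVVVVSIiIiIiInd3d3d3d3ERERERERERERERVVVVVVVVVVVVUiIiIiJ3d3d3d3d3cRERERERERERERVVVVVVVVVVVVVSIiIiJ3d3d3d3d3dxERERERERERERFVVVVVVVVVVVVVUiIiInd3d3d3d3d3EREREREREREREVVVVVVVVVVVVVVVIiJ3d3d3d3d3d3cRERERERERERERVVVVVVVVVVVVREUiJ3d3d3d3d3d3dxERERERERERERFVVVVVVVVVVUREREJ3d3d3d3d3d3d3EREREREREREREVVVVVVVVVVEREREQzd3d3d3d3d3d3cRERERERERERERVVVVVVVVREREREREMzMzMzd3d3d3dxERERERERERERFVVVVVVURERERERERDMzMzMzMzN3d3EREREREREREREVVVVVVEREREREREREMzMzMzMzMzMzcREREREREREREVVVVURERERERERERERDMzMzMzMzMzMxERERERERERERVVVEREREREREREREREMzMzMzMzMzMzERERERERERERVVVEREREREREREREREQzMzMzMzMzMzMRERERERERERFVRERERERERERERERERDMzMzMzMzMzMxERERERERERFEREREREREREREREREREMzMzMzMzMzMzERERERERERREREREREREREREREREREQzMzMzMzMzMzMRERERERERERREREREREREREREREREQzMzMzMzMzMzMxEhEREREREREURERERERERERERERERDMzMzMzMzMzMRIiERERERERERFERERERERERERERERDMzMzMzMzMzMREiIRERERERERERRERERERERERERERDMzMzMzMzMzMRESIiERERERERERFEREREREREREREREMzMzMzMzMzMxERIiIREREREREREUREREREREREREREMzMzMzMzMzMxEREiIiERERERERERRERERERERERERDMzMzMzMzMzMzERESIiIRERERERERFERERERERERDMzMzMzMzMzMzMzMRERIiIhEREREREREURERERERDMzMzMzMzMzMzMzMzMxEREiIiIREREREREURERERDMzMzMzMzMzMzMzMzMzMzMRESIiIhERERERERRERERDMzMzMzMzMzMzMzMzMzMzMxERIiIiERERERERRERERDMzMzMzMzMzMzMzMzMzMzMzMREiIiIRERERERREREREMzMzMzMzMzMzMzMzMzMzMzMzESIiIhEREREUREREREQzMzMzMzMzMzMzMzMzMzMzMzM8IiIiEREREURERERERDMzMzMzMzMzMzMzMzMzMzMzM8wiIiIREREUREREREREMzMzMzMzMzMzMzMzMzMzMzMzzCIiIhERFEREREREREQzMzMzMzMzMzMzMzMzMzMzMzPM"/>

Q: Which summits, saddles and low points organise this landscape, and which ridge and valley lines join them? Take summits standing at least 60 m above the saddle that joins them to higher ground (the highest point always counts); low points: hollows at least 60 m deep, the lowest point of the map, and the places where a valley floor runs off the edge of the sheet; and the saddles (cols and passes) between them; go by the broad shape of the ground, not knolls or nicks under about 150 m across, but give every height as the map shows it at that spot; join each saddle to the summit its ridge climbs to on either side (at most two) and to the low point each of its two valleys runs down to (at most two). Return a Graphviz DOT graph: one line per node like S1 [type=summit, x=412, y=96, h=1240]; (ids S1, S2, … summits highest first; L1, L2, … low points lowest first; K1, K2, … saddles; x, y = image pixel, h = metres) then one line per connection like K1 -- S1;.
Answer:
graph terrain {
  S1 [type=summit, x=272, y=438, h=1005];
  S2 [type=summit, x=82, y=226, h=1004];
  S3 [type=summit, x=212, y=156, h=1000];
  S4 [type=summit, x=262, y=64, h=979];
  S5 [type=summit, x=16, y=374, h=950];
  L1 [type=low, x=90, y=440, h=506];
  L2 [type=low, x=272, y=218, h=522];
  L3 [type=low, x=60, y=56, h=530];
  L4 [type=low, x=400, y=80, h=636];
  L5 [type=low, x=370, y=440, h=839];
  K1 [type=saddle, x=382, y=398, h=945];
  K2 [type=saddle, x=208, y=208, h=922];
  K3 [type=saddle, x=138, y=248, h=921];
  K4 [type=saddle, x=232, y=112, h=887];
  K5 [type=saddle, x=52, y=334, h=866];
  K6 [type=saddle, x=400, y=124, h=770];
  K7 [type=saddle, x=234, y=276, h=637];
  K8 [type=saddle, x=314, y=212, h=576];
  K9 [type=saddle, x=108, y=420, h=515];
  K1 -- S1;
  K1 -- L1;
  K1 -- L5;
  K2 -- S2;
  K2 -- S3;
  K2 -- L2;
  K2 -- L3;
  K3 -- S2;
  K3 -- L1;
  K3 -- L3;
  K4 -- S3;
  K4 -- S4;
  K4 -- L2;
  K4 -- L3;
  K5 -- S2;
  K5 -- S5;
  K5 -- L1;
  K6 -- S4;
  K6 -- L2;
  K6 -- L4;
  K7 -- S1;
  K7 -- S2;
  K7 -- L1;
  K7 -- L2;
  K8 -- S1;
  K8 -- S4;
  K8 -- L2;
  K9 -- S1;
  K9 -- S5;
  K9 -- L1;
}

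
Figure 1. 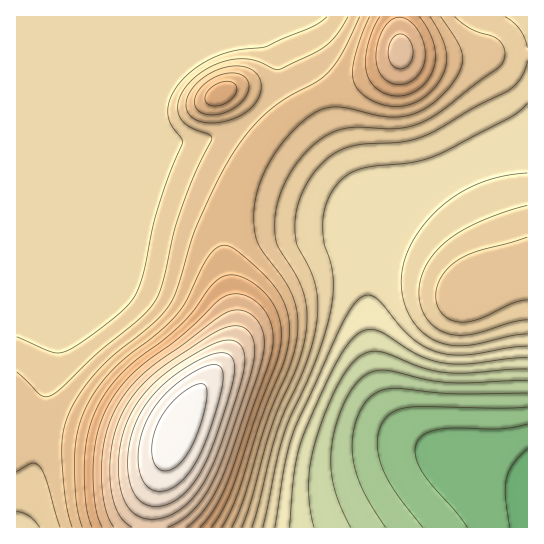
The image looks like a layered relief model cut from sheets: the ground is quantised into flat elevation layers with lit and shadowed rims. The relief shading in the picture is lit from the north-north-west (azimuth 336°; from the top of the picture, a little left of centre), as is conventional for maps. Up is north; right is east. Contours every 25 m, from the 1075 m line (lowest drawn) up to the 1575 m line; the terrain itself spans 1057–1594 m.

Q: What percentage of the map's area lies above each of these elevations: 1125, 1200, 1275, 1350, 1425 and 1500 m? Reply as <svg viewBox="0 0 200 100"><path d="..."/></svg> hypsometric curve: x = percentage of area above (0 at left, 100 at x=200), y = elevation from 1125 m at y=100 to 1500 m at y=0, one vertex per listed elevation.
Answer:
<svg viewBox="0 0 200 100"><path d="M187 100l-13-20-24-20-98-20-29-20-12-20"/></svg>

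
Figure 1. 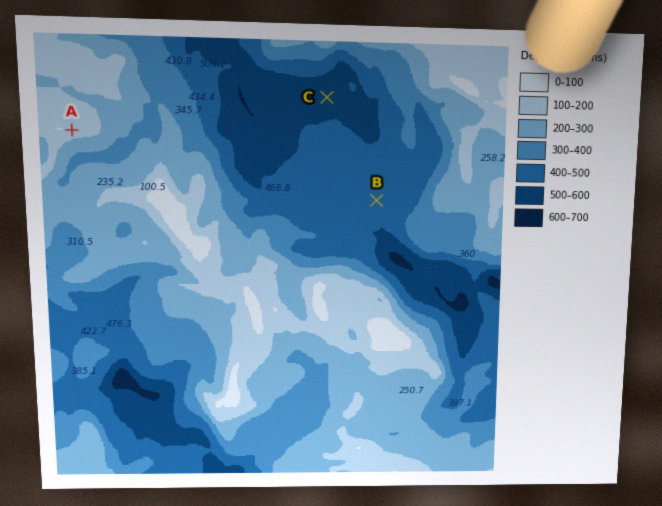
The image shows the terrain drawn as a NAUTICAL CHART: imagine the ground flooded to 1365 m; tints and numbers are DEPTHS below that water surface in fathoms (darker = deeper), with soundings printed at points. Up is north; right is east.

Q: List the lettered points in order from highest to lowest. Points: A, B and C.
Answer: A B C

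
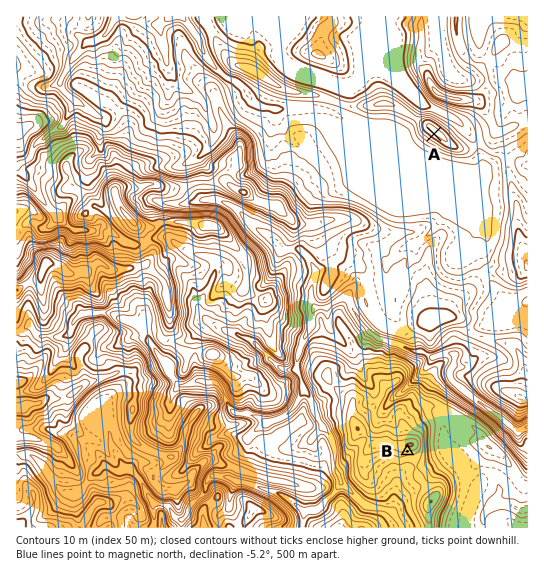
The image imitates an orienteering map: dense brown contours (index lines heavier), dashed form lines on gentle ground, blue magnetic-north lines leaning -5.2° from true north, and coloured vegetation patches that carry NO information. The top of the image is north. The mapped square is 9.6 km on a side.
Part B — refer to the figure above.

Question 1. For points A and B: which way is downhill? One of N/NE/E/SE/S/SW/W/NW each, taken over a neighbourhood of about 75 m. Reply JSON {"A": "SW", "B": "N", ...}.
{"A": "SW", "B": "S"}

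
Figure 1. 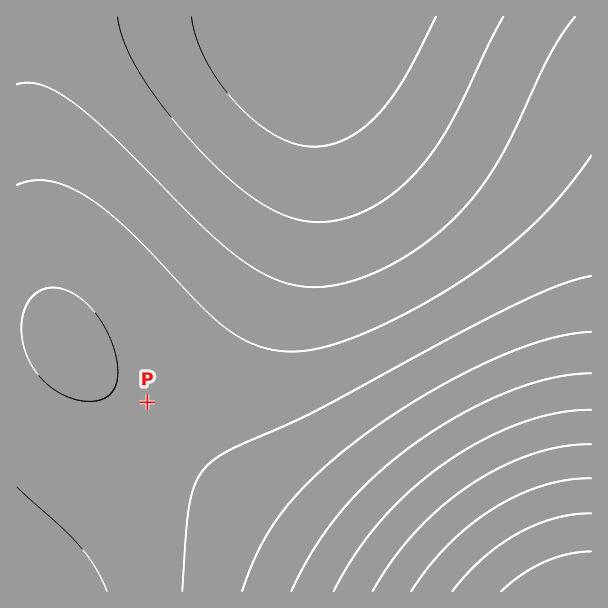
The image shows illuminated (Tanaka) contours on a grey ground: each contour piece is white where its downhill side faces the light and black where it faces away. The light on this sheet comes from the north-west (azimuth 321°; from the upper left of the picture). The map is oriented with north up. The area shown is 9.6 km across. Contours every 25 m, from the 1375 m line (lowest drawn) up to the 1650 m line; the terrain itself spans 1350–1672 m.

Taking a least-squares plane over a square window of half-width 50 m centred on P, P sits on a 0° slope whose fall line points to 85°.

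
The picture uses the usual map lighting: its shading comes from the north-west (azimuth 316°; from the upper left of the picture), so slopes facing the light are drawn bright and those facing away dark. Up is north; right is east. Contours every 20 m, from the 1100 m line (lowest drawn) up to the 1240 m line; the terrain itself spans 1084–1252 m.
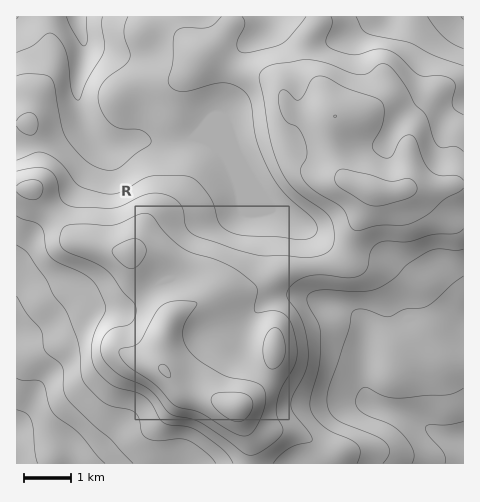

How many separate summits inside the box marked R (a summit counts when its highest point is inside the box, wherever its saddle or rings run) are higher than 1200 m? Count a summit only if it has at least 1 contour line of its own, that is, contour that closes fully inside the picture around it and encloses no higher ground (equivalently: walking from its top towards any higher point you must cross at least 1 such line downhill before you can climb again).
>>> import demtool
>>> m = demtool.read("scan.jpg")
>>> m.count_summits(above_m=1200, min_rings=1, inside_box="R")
2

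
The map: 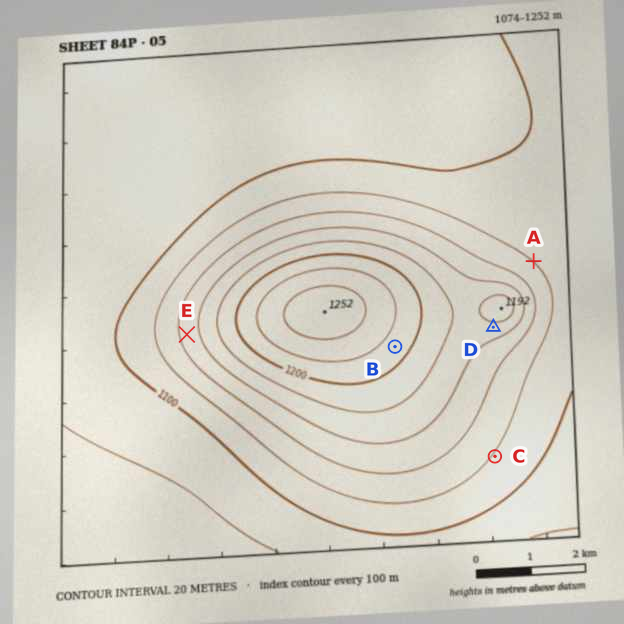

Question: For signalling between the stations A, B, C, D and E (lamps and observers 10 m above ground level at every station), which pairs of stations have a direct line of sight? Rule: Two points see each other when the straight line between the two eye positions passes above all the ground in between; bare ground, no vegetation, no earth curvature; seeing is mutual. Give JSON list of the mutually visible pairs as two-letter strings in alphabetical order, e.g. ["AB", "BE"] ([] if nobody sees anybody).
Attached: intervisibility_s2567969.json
["BC", "BD", "CD"]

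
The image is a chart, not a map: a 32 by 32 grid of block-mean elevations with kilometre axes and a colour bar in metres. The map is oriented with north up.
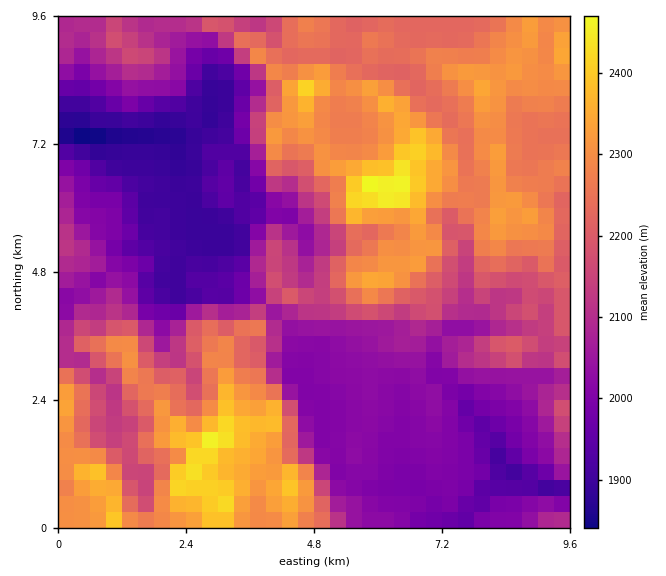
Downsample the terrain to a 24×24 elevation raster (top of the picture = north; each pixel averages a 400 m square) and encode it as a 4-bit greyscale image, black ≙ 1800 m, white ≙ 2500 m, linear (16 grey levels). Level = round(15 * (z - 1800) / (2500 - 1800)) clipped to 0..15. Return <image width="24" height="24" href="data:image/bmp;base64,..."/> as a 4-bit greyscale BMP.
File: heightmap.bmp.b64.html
<image width="24" height="24" href="data:image/bmp;base64,Qk2WAQAAAAAAAHYAAAAoAAAAGAAAABgAAAABAAQAAAAAACABAAATCwAAEwsAABAAAAAAAAAAAAAAABEREQAiIiIAMzMzAERERABVVVUAZmZmAHd3dwCIiIgAmZmZAKqqqgC7u7sAzMzMAN3d3QDu7u4A////ALvKq826u5ZVREREVrvJnd3Ly4VUREM0Q7y4jd3Ly2RUREQyNLqYq93Mp1VUREQ0Rrh4rM7ctkVURUQ0V7l4qqzMtUVVVUNEWLl5qou6dEVVVURVZoeKiIupVFVVVFZmZ3mqdpqYVVVVZWeJeGeIVYmZVVZmZlVneFZlM0VWeHipiHd3iFVUMjM2h3rLqXiIiGZUMiI3dnqruoipmXVDIiImdWiau4m6qWRDIiI0VXu7upq7uVRDIiM0V4zu26q7qVMyIiM1iKzd3Lq6qjIiIiM3qru83Kq6qhERIiI4u6qrzKq6qiIzIiI4vKqsuZq6qjNFVCI2rbq7mau7ulVnZTJIqrmZmru7q2Z4dkSKmZmqmpqru2Z3ZniHmqmZmZmruw=="/>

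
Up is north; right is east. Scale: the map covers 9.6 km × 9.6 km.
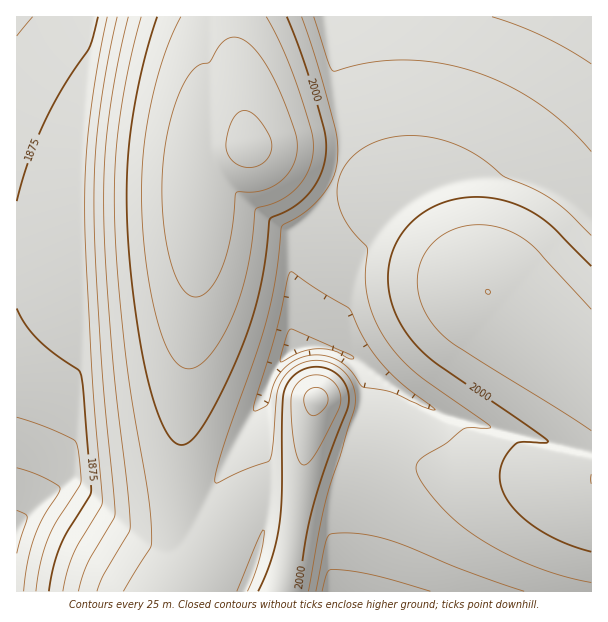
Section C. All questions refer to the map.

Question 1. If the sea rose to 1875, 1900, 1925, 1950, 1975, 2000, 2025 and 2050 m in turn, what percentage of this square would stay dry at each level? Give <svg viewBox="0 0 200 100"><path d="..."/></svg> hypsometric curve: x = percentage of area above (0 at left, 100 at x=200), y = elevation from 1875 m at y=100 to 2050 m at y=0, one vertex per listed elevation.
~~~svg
<svg viewBox="0 0 200 100"><path d="M187 100l-13-14-6-15-22-14-40-14-39-14-27-15-27-14"/></svg>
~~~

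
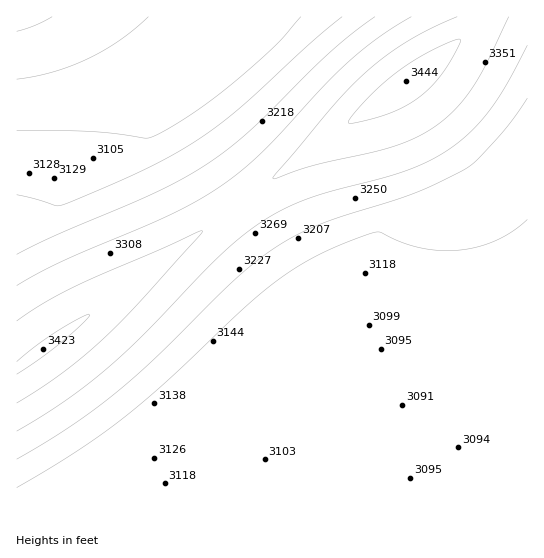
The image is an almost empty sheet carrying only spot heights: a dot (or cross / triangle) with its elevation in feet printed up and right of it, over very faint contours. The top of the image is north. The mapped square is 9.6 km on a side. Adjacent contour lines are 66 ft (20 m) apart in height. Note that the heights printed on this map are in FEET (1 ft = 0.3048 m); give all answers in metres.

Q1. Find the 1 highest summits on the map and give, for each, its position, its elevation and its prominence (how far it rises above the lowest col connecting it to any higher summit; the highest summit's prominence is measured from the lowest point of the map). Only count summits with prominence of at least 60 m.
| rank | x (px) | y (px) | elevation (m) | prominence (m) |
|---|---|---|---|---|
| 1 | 407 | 79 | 1050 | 156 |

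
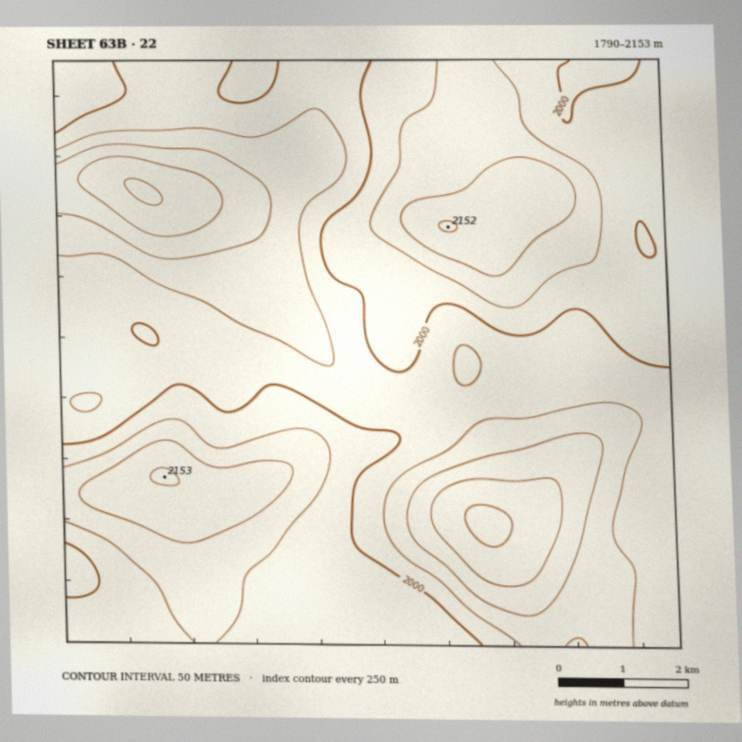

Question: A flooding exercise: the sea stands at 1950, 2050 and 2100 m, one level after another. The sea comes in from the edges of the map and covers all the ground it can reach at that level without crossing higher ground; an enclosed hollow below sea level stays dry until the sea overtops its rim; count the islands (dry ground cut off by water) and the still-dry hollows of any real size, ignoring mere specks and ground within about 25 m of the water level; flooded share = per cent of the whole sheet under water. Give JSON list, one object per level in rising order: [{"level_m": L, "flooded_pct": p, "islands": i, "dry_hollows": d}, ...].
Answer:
[{"level_m": 1950, "flooded_pct": 25, "islands": 0, "dry_hollows": 0}, {"level_m": 2050, "flooded_pct": 80, "islands": 0, "dry_hollows": 0}, {"level_m": 2100, "flooded_pct": 93, "islands": 2, "dry_hollows": 0}]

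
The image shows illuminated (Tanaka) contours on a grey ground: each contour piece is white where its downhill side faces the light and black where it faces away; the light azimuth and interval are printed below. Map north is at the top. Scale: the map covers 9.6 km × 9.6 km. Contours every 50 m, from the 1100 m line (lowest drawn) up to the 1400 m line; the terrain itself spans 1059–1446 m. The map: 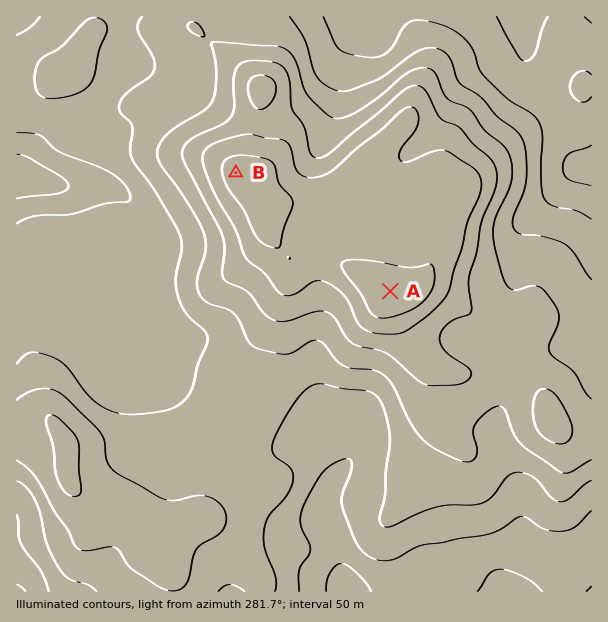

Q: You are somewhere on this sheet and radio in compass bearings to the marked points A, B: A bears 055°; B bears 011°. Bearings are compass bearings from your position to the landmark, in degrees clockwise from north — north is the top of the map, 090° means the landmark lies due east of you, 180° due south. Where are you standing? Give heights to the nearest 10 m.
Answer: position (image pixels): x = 185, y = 435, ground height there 1230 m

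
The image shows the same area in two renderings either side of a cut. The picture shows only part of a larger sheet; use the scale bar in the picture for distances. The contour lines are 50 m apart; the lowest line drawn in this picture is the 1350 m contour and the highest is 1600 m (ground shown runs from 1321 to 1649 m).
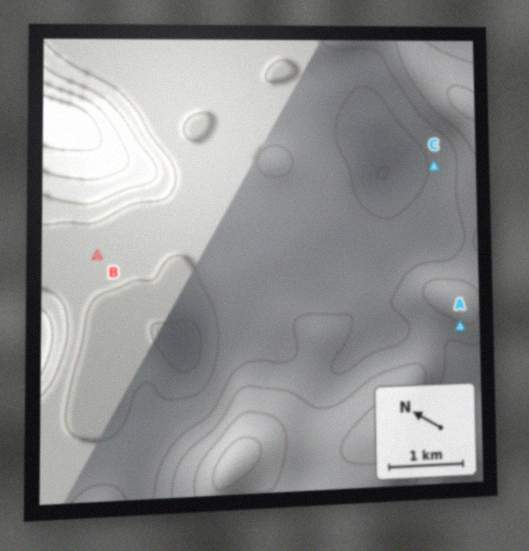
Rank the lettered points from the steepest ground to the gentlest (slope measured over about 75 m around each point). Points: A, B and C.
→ A C B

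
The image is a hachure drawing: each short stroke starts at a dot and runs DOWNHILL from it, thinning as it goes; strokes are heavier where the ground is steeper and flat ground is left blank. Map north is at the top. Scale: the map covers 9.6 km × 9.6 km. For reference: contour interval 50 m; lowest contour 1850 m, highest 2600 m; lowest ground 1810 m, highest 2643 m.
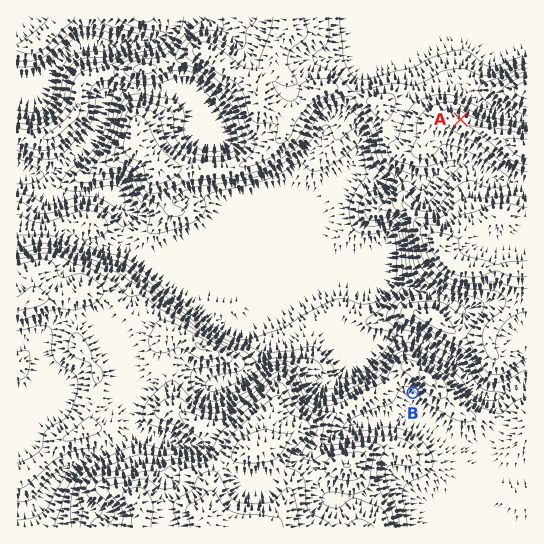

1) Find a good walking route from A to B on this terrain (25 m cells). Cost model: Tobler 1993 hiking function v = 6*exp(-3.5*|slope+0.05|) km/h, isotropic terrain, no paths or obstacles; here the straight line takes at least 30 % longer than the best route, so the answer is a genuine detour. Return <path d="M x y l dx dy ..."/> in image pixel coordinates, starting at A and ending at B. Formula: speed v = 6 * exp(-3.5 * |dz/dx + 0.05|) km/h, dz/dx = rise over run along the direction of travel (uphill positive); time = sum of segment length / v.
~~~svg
<path d="M461 119l-2 2-2 5 0 17-2 3 0 1-6 14 0 6-16 32-6 6-8 4-4 0-5 2-1 3 0 72-2 3-16 16-5 10 0 4 1 3 6 5 8 4 2 3 2 3 0 2-2 3-8 8-6 13 0 11 1 3 4 4 13 6 6 6"/>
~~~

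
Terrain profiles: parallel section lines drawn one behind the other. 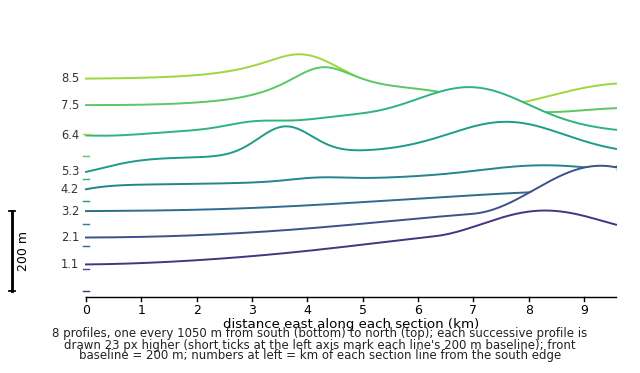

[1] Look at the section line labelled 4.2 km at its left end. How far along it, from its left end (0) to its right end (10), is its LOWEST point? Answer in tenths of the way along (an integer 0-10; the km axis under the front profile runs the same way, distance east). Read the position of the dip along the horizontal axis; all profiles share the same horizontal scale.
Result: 0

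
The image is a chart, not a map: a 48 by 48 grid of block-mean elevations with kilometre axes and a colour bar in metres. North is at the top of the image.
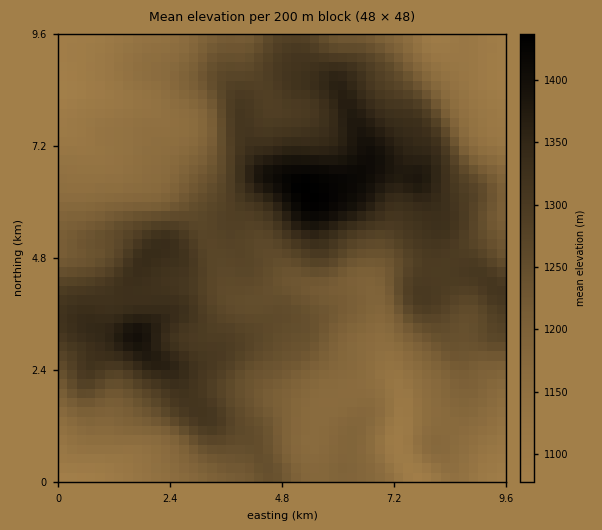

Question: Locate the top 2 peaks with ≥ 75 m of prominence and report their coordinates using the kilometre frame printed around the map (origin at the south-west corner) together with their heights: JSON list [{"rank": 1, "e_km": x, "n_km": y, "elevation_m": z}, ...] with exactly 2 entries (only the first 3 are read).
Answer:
[{"rank": 1, "e_km": 5.29, "n_km": 6.29, "elevation_m": 1437}, {"rank": 2, "e_km": 1.69, "n_km": 3.14, "elevation_m": 1400}]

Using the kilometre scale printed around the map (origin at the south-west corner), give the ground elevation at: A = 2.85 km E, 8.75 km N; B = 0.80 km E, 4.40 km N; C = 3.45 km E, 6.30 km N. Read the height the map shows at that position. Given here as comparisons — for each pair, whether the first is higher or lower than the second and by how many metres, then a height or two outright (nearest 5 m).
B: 75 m higher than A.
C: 60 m higher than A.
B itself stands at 1280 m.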